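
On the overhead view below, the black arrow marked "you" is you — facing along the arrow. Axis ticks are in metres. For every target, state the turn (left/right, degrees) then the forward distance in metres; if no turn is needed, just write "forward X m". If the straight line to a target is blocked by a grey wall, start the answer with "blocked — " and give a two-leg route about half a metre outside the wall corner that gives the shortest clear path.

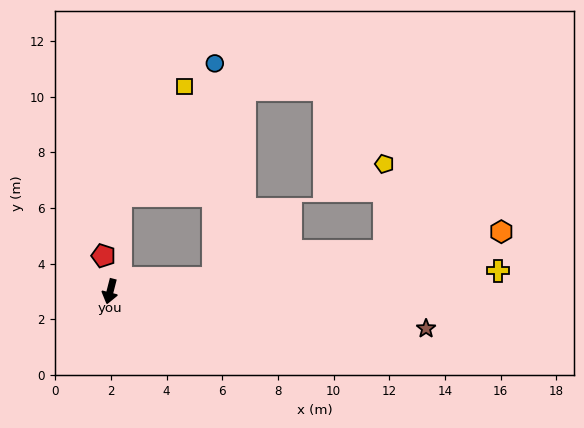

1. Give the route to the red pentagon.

turn right 155°, forward 1.3 m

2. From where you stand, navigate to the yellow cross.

turn left 107°, forward 14.0 m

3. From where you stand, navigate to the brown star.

turn left 98°, forward 11.4 m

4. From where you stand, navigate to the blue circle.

blocked — turn left 112°, forward 3.8 m, then turn left 82°, forward 7.7 m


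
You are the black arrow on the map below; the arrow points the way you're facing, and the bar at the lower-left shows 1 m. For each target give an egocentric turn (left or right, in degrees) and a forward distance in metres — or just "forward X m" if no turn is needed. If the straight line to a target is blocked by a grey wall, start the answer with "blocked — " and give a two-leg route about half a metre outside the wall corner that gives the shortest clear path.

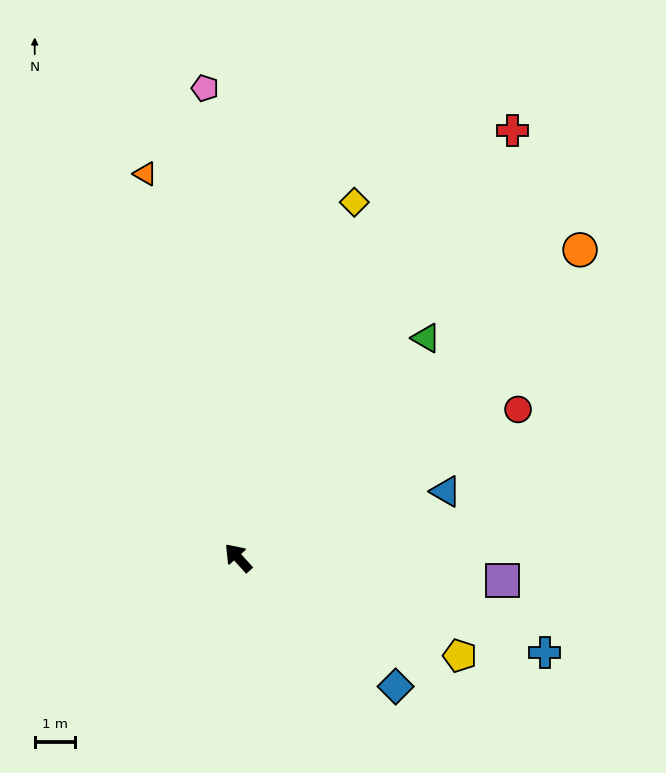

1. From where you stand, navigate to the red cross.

turn right 75°, forward 12.7 m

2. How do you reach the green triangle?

turn right 83°, forward 7.3 m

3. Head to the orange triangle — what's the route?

turn right 29°, forward 9.9 m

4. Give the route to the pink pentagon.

turn right 38°, forward 11.8 m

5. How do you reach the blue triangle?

turn right 114°, forward 5.5 m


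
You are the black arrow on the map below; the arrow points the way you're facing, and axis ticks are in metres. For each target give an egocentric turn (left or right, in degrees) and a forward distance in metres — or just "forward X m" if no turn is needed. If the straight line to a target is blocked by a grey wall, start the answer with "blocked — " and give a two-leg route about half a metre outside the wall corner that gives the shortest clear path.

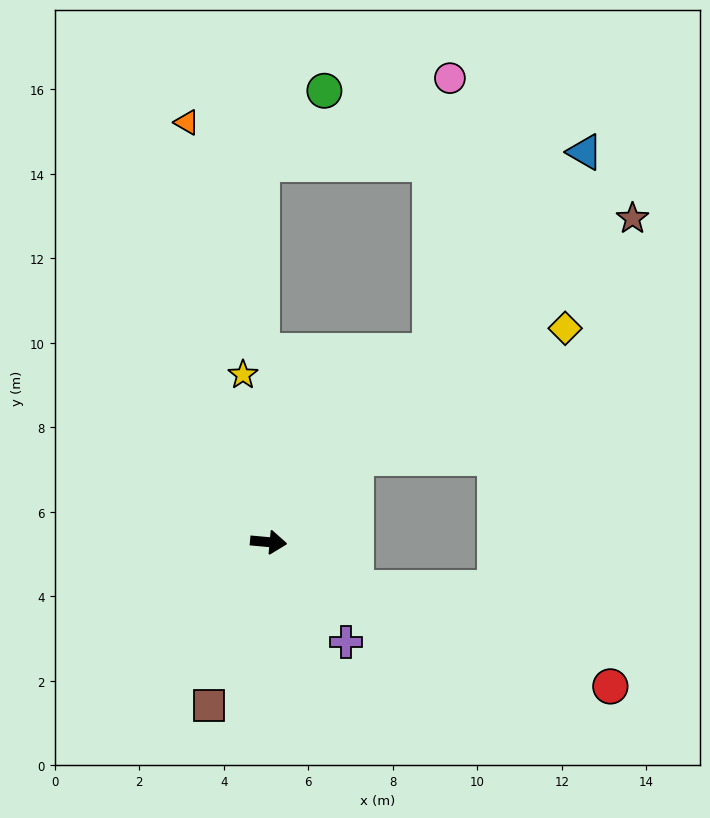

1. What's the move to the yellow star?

turn left 104°, forward 4.0 m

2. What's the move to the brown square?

turn right 105°, forward 4.1 m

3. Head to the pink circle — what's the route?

blocked — turn left 55°, forward 5.9 m, then turn left 36°, forward 6.5 m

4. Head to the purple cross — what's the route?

turn right 47°, forward 3.0 m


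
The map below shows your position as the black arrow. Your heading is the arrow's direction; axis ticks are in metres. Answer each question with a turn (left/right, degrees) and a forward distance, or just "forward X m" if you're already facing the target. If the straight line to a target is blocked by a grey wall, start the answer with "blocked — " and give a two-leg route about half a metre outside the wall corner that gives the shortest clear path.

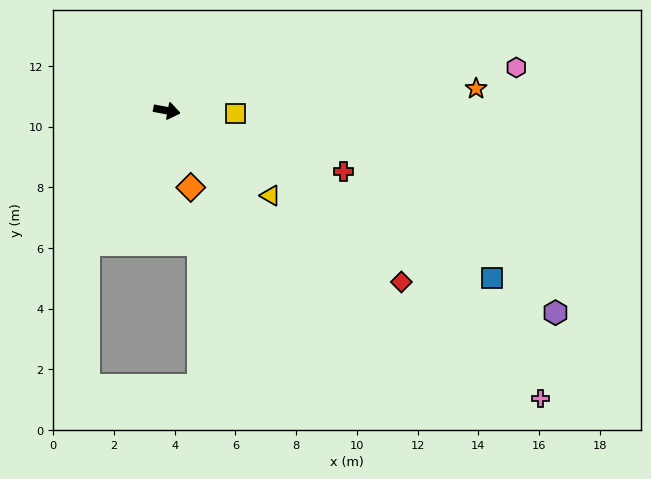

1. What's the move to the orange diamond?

turn right 62°, forward 2.7 m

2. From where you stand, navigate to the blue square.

turn right 17°, forward 12.0 m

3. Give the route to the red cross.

turn right 8°, forward 6.2 m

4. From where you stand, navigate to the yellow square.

turn left 8°, forward 2.3 m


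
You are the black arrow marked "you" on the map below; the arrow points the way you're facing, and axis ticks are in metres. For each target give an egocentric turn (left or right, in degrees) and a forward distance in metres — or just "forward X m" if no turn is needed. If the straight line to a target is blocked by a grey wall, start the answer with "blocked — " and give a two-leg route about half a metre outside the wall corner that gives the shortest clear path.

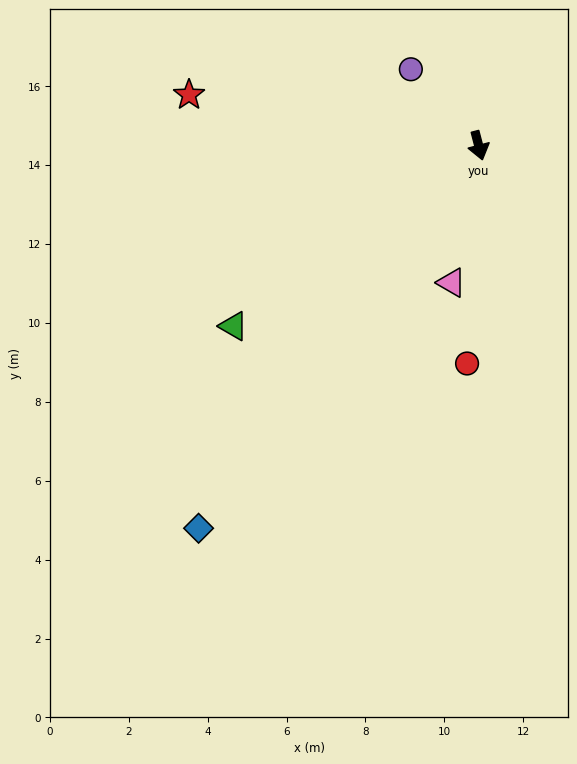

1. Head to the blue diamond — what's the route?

turn right 51°, forward 12.0 m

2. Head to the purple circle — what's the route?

turn right 153°, forward 2.6 m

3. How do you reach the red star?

turn right 115°, forward 7.5 m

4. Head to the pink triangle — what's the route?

turn right 26°, forward 3.5 m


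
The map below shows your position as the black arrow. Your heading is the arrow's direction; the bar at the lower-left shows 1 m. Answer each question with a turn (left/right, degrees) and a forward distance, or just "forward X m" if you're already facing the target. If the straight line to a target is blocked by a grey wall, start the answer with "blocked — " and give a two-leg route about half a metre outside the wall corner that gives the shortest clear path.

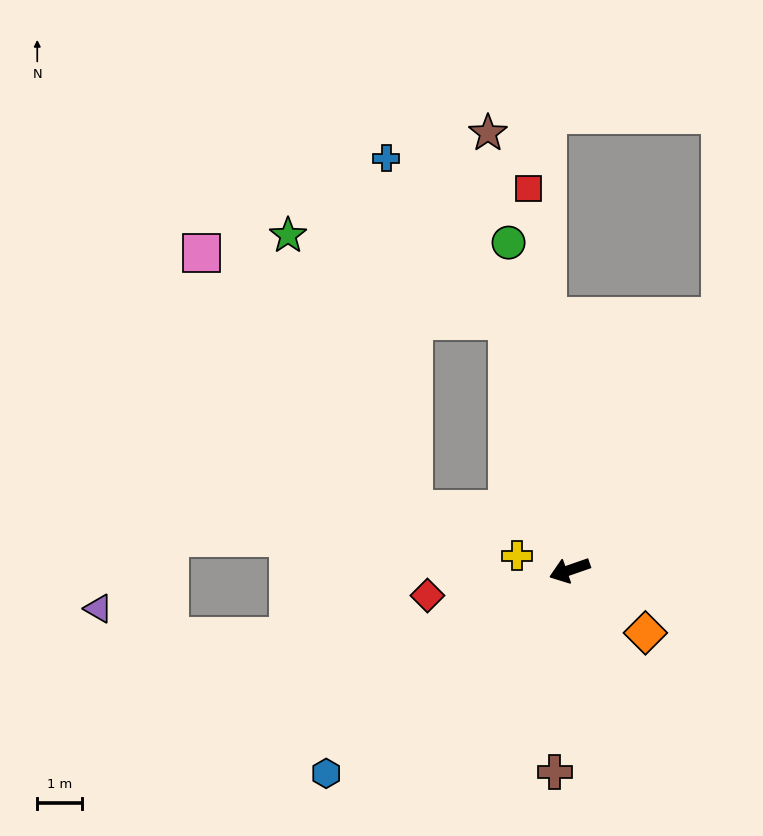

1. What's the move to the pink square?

blocked — turn right 95°, forward 5.7 m, then turn left 63°, forward 7.0 m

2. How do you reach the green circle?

turn right 99°, forward 7.4 m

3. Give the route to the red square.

turn right 103°, forward 8.6 m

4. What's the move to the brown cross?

turn left 67°, forward 4.5 m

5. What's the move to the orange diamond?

turn left 121°, forward 2.2 m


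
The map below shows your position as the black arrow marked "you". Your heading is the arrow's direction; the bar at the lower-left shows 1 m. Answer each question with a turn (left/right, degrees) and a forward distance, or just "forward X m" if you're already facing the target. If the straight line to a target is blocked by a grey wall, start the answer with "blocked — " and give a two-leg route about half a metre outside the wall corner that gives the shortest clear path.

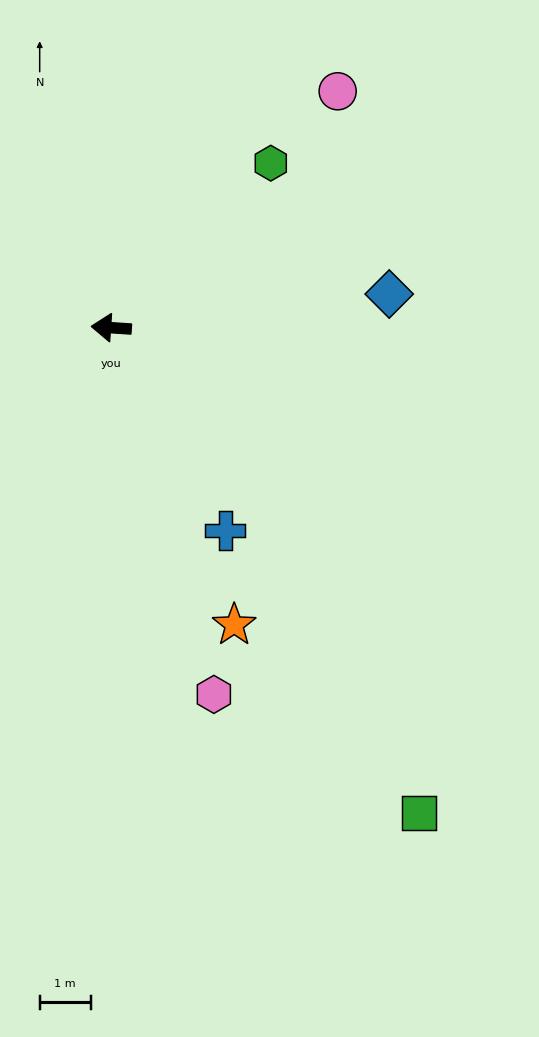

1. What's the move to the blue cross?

turn left 123°, forward 4.5 m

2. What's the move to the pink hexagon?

turn left 109°, forward 7.4 m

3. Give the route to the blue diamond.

turn right 169°, forward 5.5 m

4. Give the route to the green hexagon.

turn right 130°, forward 4.5 m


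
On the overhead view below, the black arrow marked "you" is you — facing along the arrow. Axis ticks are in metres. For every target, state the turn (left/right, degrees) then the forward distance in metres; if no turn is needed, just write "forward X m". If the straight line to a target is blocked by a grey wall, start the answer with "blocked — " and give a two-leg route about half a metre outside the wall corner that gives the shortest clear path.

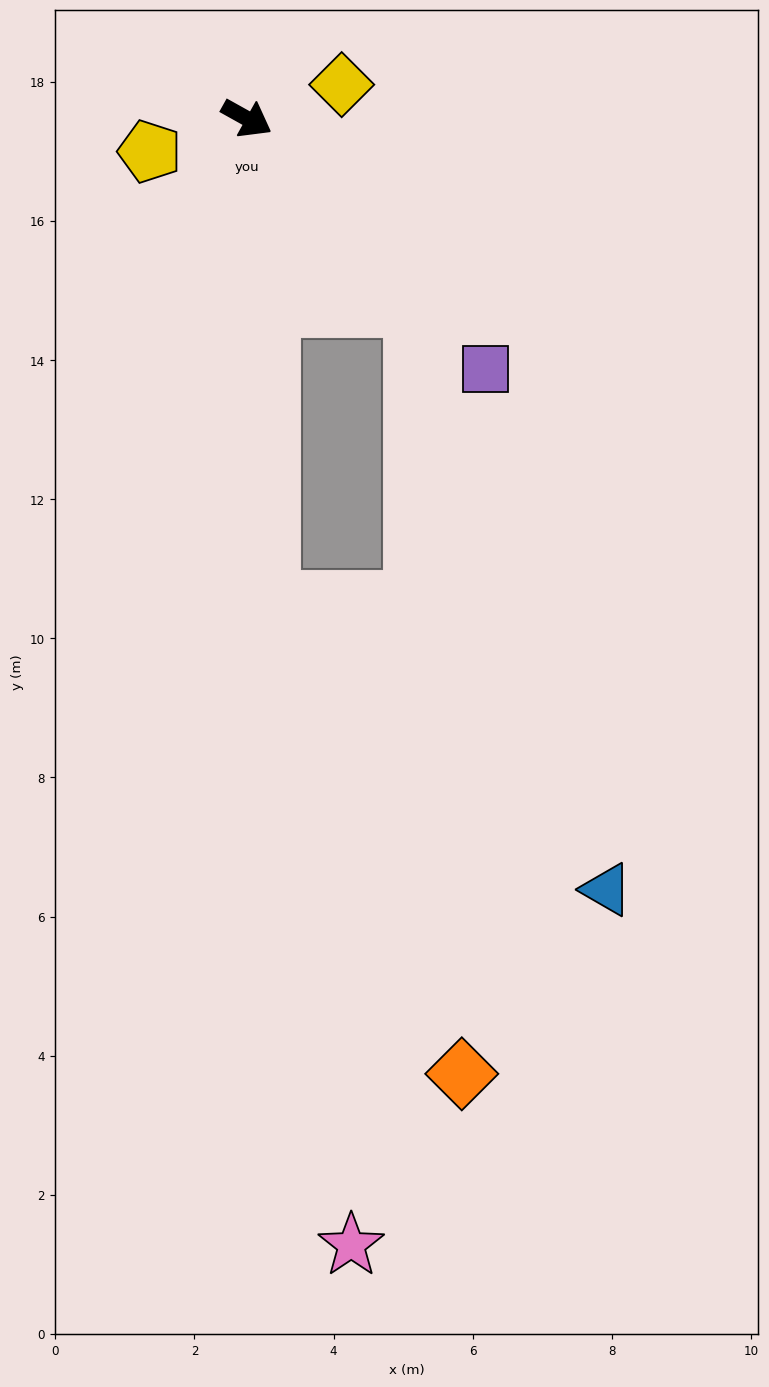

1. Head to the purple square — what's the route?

turn right 17°, forward 5.0 m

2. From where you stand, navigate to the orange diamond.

blocked — turn right 58°, forward 6.9 m, then turn left 19°, forward 7.3 m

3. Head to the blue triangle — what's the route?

blocked — turn right 20°, forward 3.6 m, then turn right 22°, forward 8.8 m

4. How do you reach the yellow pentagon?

turn right 132°, forward 1.5 m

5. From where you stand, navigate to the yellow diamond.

turn left 49°, forward 1.4 m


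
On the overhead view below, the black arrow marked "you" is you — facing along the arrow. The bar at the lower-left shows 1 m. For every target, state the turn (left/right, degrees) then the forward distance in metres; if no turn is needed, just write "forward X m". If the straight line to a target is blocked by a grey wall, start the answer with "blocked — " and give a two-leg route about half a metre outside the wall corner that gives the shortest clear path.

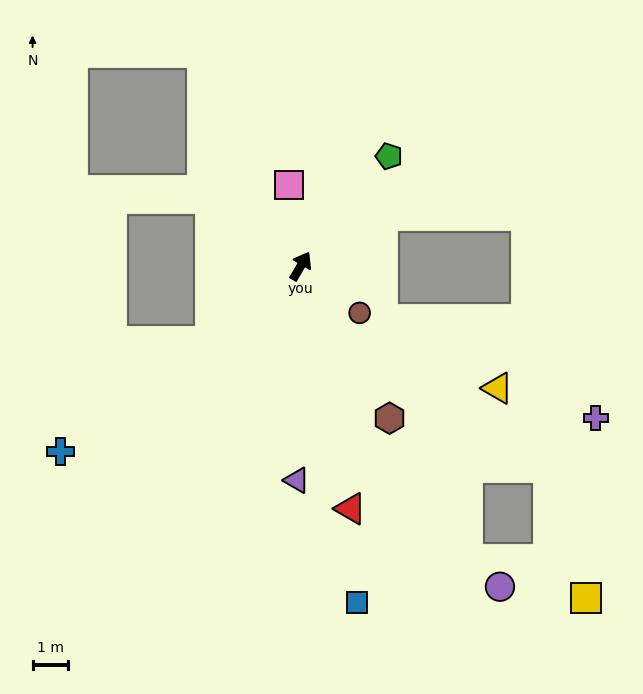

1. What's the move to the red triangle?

turn right 138°, forward 7.0 m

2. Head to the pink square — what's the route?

turn left 39°, forward 2.3 m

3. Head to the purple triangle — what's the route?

turn right 151°, forward 6.0 m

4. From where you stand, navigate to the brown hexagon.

turn right 119°, forward 4.9 m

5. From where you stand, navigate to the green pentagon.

turn right 9°, forward 4.0 m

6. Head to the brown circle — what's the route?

turn right 98°, forward 2.1 m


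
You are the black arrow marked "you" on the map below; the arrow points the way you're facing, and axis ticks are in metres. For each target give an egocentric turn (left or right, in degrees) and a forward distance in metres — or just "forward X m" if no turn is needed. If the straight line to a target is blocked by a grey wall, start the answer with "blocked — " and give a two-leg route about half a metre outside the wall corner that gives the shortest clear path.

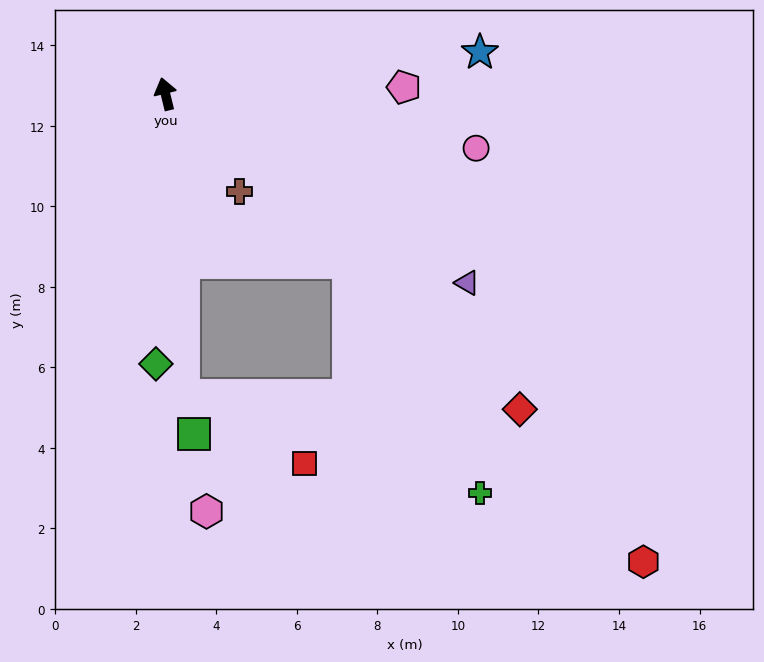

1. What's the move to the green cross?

blocked — turn right 146°, forward 6.2 m, then turn right 18°, forward 6.6 m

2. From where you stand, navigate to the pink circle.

turn right 114°, forward 7.8 m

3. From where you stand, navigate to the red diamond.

turn right 145°, forward 11.8 m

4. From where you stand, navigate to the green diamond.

turn left 164°, forward 6.7 m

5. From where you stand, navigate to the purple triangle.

turn right 136°, forward 8.8 m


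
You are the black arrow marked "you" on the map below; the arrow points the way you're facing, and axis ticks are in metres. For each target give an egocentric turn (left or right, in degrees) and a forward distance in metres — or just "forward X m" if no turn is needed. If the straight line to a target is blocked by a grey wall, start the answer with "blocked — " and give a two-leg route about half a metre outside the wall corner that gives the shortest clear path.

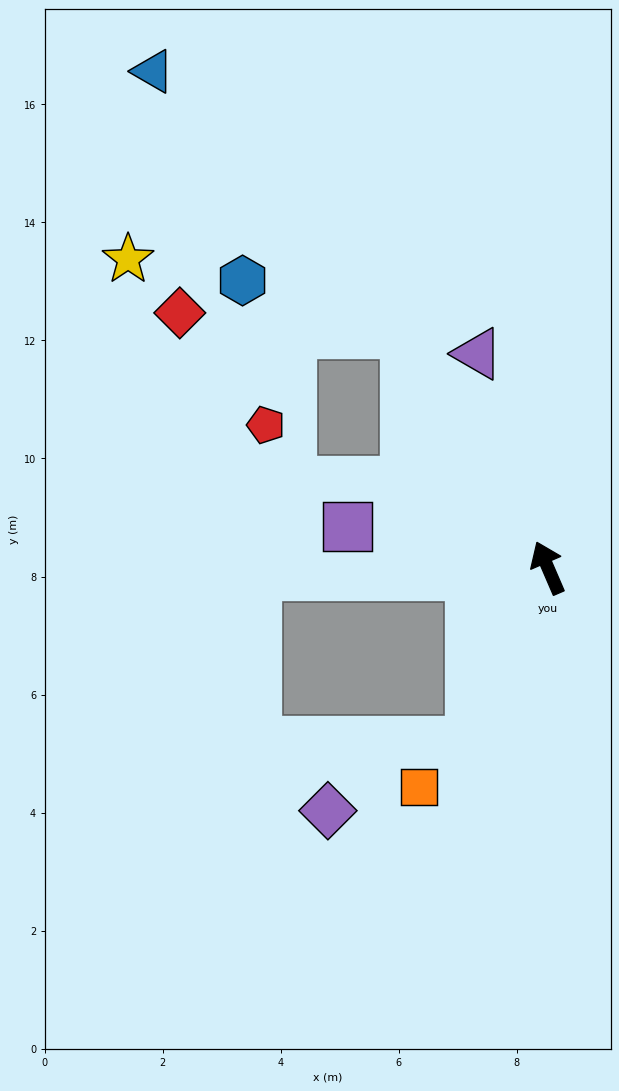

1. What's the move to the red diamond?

blocked — turn left 8°, forward 4.6 m, then turn left 53°, forward 3.8 m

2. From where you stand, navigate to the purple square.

turn left 55°, forward 3.5 m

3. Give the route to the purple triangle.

turn right 5°, forward 3.8 m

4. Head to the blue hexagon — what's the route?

blocked — turn left 8°, forward 4.6 m, then turn left 41°, forward 2.9 m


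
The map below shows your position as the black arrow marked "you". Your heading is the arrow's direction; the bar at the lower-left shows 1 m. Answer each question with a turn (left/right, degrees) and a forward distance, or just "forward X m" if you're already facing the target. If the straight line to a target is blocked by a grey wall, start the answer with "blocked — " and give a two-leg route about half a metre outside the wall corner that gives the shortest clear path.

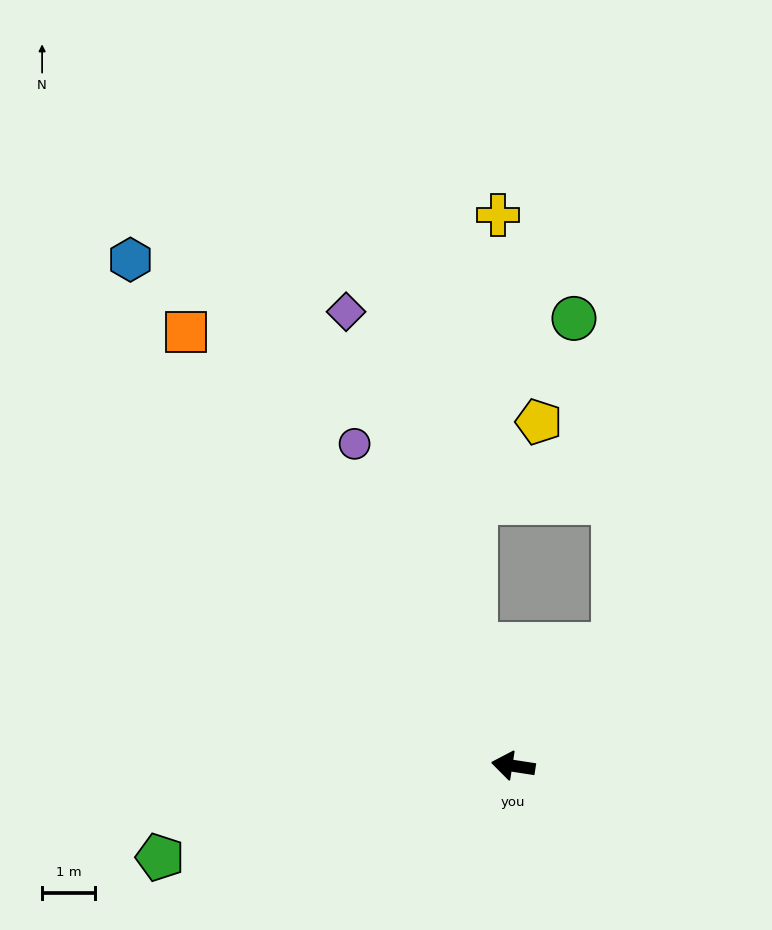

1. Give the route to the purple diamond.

turn right 61°, forward 9.2 m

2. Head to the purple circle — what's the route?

turn right 55°, forward 6.8 m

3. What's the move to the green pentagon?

turn left 23°, forward 7.0 m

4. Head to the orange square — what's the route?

turn right 44°, forward 10.4 m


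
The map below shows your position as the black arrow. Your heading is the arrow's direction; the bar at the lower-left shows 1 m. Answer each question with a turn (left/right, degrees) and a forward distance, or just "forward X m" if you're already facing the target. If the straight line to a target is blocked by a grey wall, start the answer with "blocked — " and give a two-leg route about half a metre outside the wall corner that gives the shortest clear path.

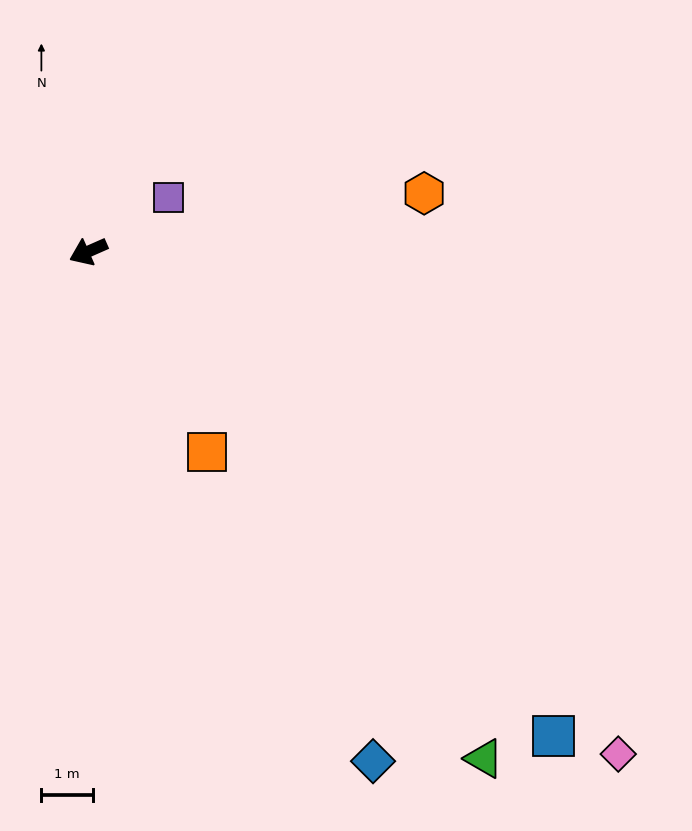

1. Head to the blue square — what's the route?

turn left 110°, forward 13.1 m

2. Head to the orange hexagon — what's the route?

turn left 166°, forward 6.7 m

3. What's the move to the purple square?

turn right 170°, forward 1.9 m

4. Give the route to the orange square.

turn left 97°, forward 4.5 m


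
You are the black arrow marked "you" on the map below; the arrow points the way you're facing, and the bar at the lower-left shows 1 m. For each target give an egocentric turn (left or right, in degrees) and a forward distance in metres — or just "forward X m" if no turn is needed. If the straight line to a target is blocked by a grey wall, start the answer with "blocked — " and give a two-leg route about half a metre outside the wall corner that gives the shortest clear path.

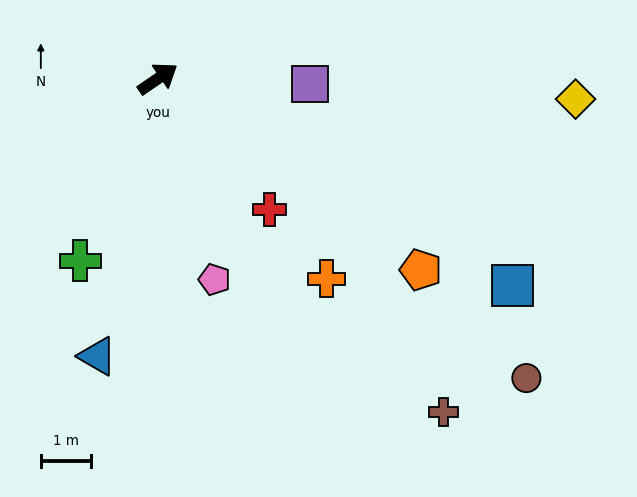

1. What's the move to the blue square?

turn right 65°, forward 8.2 m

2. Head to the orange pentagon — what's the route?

turn right 71°, forward 6.5 m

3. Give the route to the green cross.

turn right 148°, forward 4.0 m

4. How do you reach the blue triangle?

turn right 137°, forward 5.7 m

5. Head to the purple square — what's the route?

turn right 37°, forward 3.0 m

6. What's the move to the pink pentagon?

turn right 109°, forward 4.2 m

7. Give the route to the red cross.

turn right 84°, forward 3.4 m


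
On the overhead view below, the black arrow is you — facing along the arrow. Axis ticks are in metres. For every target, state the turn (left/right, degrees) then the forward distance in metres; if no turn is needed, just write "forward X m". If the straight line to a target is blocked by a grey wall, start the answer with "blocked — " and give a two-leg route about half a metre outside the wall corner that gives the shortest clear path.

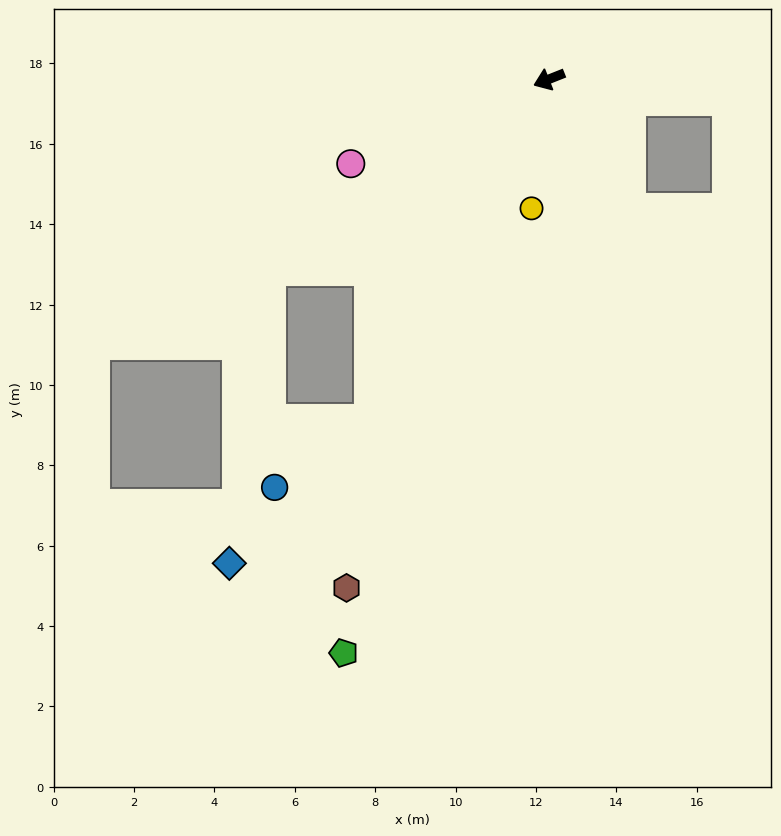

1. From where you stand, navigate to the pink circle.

forward 5.4 m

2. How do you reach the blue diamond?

blocked — turn left 41°, forward 9.6 m, then turn right 18°, forward 5.0 m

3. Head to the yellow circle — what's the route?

turn left 61°, forward 3.2 m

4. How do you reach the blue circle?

blocked — turn left 41°, forward 9.6 m, then turn right 28°, forward 2.9 m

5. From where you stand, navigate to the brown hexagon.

turn left 47°, forward 13.6 m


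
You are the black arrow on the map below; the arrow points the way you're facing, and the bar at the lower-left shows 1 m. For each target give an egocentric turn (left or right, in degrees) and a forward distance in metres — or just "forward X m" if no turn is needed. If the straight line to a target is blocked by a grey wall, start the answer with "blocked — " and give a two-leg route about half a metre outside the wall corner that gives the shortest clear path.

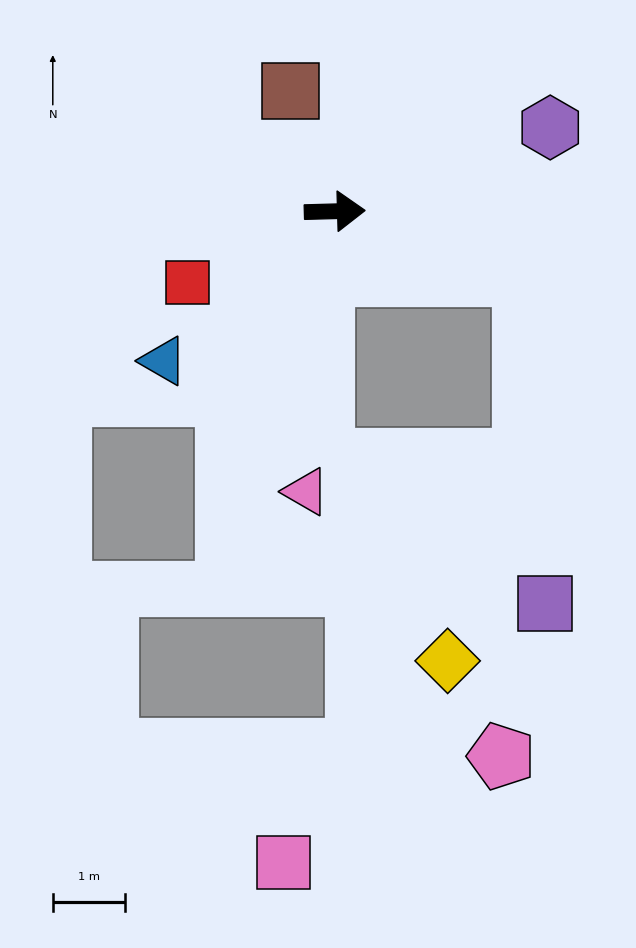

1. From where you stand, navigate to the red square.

turn right 156°, forward 2.2 m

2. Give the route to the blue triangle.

turn right 140°, forward 3.1 m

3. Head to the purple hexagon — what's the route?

turn left 20°, forward 3.2 m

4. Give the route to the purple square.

blocked — turn right 20°, forward 2.7 m, then turn right 68°, forward 4.5 m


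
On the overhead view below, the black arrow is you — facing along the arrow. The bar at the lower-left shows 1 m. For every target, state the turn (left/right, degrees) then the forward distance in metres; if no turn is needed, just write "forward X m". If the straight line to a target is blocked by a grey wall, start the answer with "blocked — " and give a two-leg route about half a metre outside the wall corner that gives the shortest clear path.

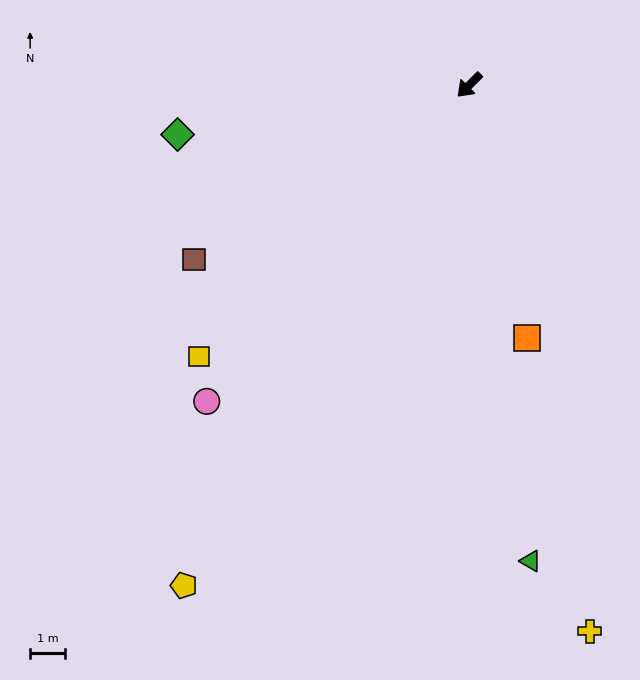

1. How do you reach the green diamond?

turn right 35°, forward 8.4 m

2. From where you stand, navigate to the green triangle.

turn left 52°, forward 13.6 m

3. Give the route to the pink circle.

turn left 5°, forward 11.7 m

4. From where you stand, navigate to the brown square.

turn right 13°, forward 9.3 m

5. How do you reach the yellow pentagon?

turn left 15°, forward 16.4 m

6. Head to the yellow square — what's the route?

forward 10.9 m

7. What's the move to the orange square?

turn left 58°, forward 7.4 m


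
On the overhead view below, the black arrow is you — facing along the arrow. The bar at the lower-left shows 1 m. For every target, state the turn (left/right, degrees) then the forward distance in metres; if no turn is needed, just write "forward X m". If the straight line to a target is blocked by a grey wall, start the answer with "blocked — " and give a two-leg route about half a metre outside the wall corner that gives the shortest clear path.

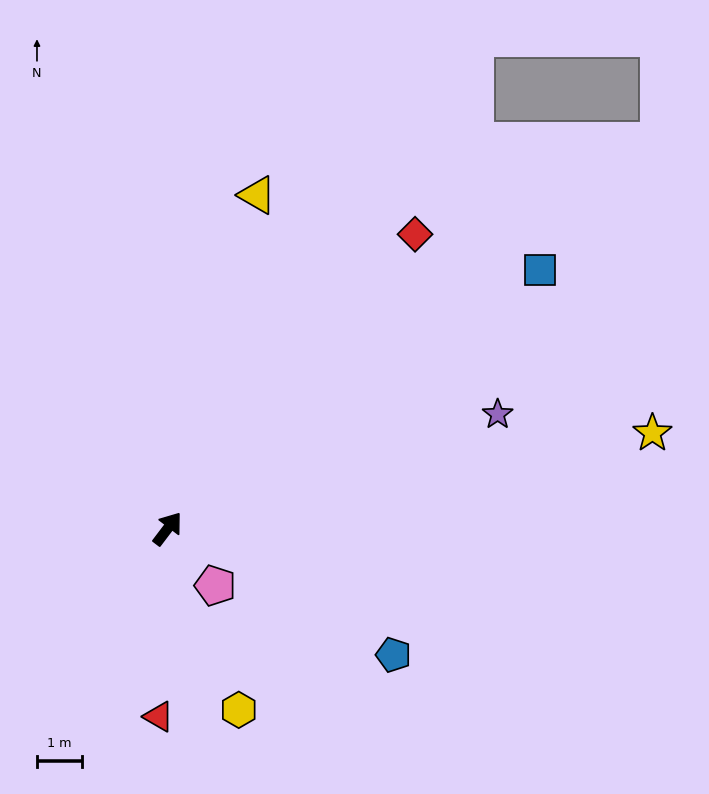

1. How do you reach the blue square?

turn right 18°, forward 10.2 m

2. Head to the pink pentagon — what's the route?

turn right 103°, forward 1.7 m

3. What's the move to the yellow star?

turn right 42°, forward 11.1 m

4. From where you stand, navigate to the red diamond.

turn right 3°, forward 8.6 m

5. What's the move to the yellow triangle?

turn left 22°, forward 7.7 m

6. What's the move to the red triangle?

turn right 146°, forward 4.2 m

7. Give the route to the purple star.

turn right 34°, forward 7.8 m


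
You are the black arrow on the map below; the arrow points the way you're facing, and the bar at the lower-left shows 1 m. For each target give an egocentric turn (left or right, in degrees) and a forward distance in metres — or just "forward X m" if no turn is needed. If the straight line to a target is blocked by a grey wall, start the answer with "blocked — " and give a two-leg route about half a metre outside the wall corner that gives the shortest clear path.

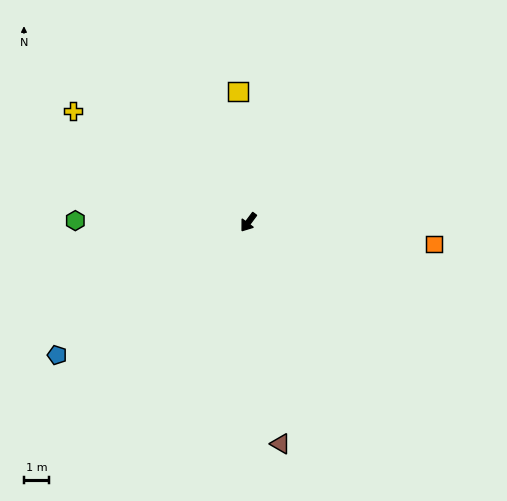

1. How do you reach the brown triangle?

turn left 45°, forward 9.0 m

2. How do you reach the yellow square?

turn right 139°, forward 5.2 m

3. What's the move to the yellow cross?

turn right 86°, forward 8.3 m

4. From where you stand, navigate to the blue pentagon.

turn right 18°, forward 9.3 m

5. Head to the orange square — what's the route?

turn left 120°, forward 7.5 m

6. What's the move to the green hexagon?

turn right 54°, forward 6.9 m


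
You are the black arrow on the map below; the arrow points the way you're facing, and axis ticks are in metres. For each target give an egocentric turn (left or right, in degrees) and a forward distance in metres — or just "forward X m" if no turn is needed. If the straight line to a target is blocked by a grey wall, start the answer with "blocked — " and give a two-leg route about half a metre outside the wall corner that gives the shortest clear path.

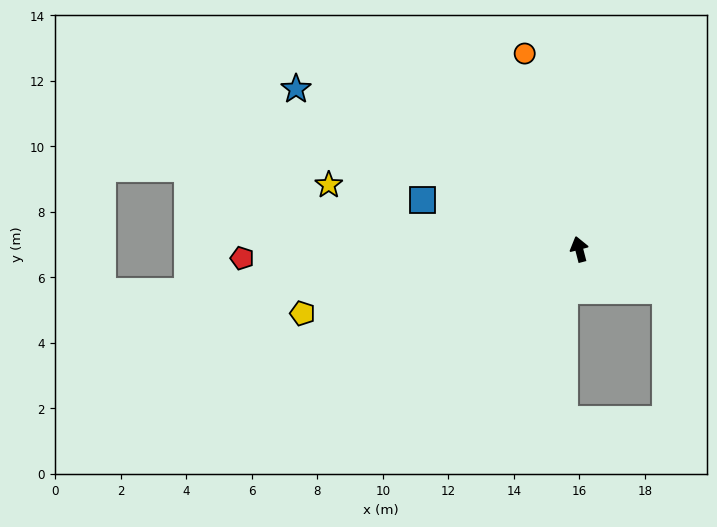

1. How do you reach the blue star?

turn left 46°, forward 9.9 m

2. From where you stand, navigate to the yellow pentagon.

turn left 89°, forward 8.7 m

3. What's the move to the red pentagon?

turn left 77°, forward 10.3 m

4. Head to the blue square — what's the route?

turn left 58°, forward 5.0 m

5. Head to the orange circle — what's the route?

forward 6.2 m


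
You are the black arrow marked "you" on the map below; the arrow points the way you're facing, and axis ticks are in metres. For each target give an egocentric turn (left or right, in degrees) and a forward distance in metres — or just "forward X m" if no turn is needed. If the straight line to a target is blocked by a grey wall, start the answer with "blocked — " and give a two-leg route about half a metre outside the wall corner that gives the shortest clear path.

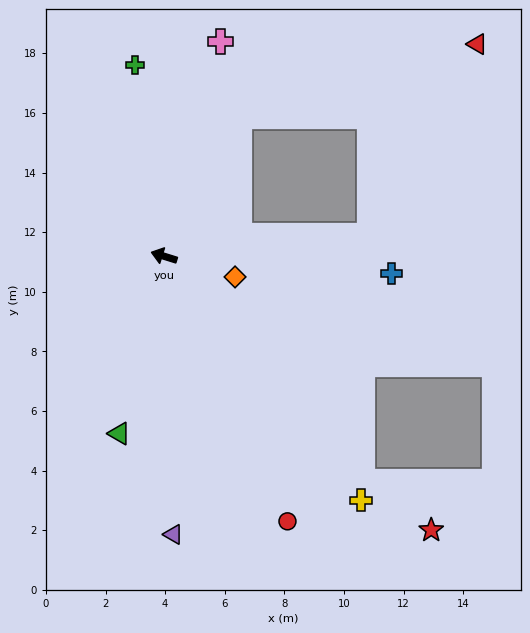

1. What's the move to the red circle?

turn left 132°, forward 9.8 m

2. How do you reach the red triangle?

blocked — turn right 101°, forward 5.3 m, then turn right 45°, forward 8.3 m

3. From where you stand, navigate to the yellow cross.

turn left 146°, forward 10.5 m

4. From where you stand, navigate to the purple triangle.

turn left 109°, forward 9.3 m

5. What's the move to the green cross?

turn right 64°, forward 6.5 m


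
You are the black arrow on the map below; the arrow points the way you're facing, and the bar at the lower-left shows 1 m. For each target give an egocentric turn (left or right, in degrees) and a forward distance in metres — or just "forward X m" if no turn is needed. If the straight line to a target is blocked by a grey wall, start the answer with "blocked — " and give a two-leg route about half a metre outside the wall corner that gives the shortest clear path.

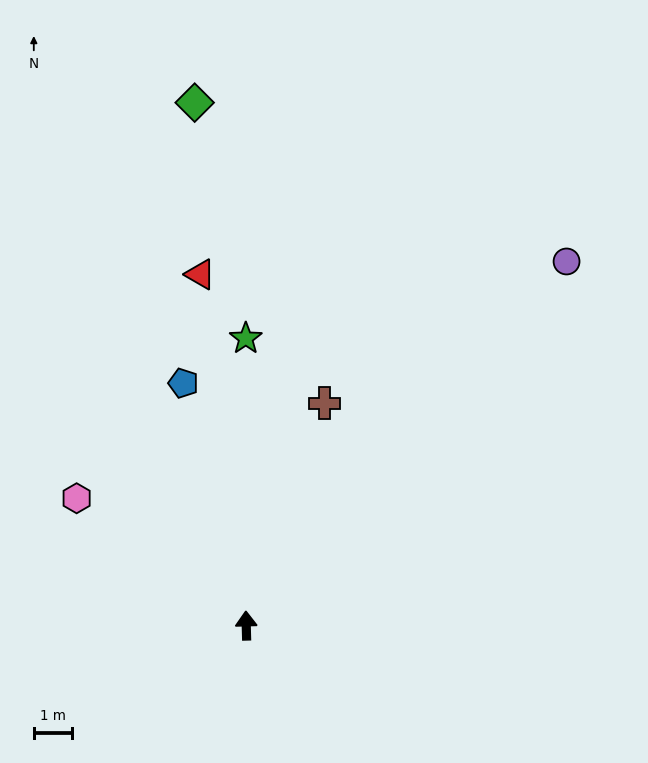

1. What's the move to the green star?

forward 7.5 m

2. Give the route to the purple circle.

turn right 43°, forward 12.7 m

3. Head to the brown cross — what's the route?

turn right 21°, forward 6.2 m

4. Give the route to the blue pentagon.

turn left 13°, forward 6.5 m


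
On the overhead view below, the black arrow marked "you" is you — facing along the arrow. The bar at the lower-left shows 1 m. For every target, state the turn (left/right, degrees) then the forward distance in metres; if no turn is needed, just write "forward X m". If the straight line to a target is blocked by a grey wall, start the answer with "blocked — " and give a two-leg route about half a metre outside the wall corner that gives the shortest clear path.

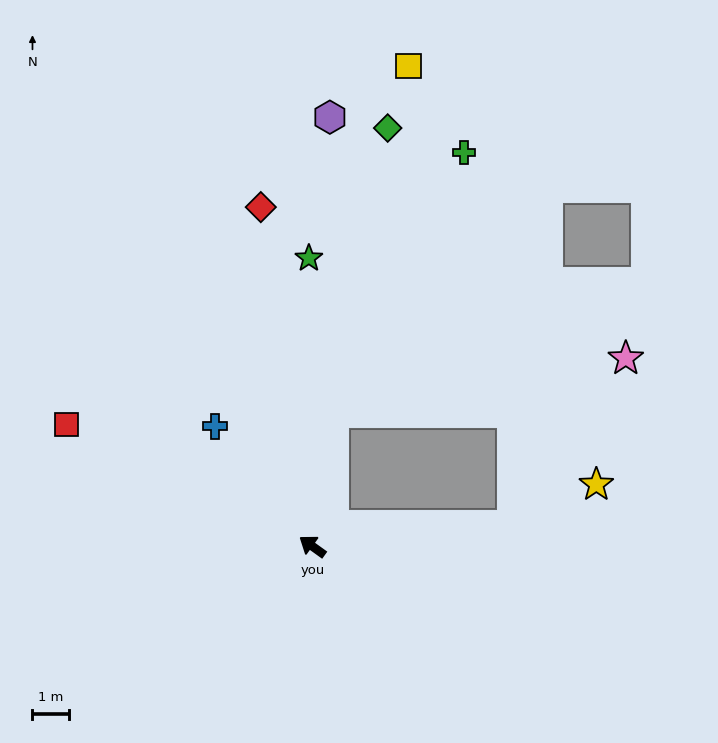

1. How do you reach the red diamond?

turn right 46°, forward 9.3 m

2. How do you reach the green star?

turn right 54°, forward 7.9 m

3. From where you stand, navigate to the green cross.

blocked — turn right 63°, forward 3.7 m, then turn right 18°, forward 7.9 m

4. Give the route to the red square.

turn left 10°, forward 7.5 m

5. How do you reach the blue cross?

turn right 15°, forward 4.2 m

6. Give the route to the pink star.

blocked — turn right 138°, forward 5.5 m, then turn left 50°, forward 5.5 m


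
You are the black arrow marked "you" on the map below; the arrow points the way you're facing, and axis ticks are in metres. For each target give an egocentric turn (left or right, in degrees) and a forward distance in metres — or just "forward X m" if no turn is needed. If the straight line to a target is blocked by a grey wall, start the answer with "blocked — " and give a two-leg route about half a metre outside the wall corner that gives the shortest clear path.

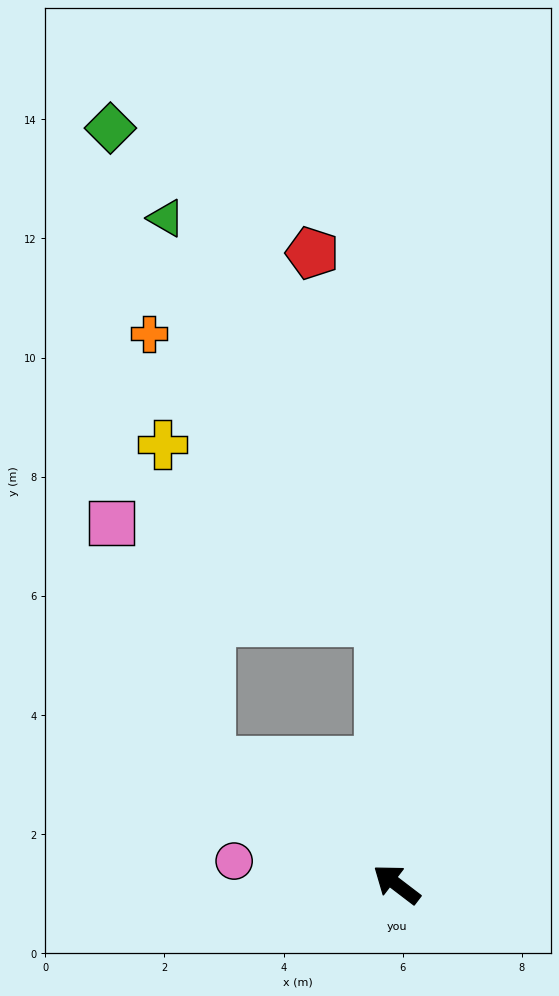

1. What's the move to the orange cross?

blocked — turn right 49°, forward 4.4 m, then turn left 35°, forward 6.2 m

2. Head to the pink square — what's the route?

blocked — turn left 4°, forward 3.7 m, then turn right 34°, forward 4.3 m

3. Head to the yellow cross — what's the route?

blocked — turn left 4°, forward 3.7 m, then turn right 48°, forward 5.4 m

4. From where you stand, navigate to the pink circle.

turn left 29°, forward 2.8 m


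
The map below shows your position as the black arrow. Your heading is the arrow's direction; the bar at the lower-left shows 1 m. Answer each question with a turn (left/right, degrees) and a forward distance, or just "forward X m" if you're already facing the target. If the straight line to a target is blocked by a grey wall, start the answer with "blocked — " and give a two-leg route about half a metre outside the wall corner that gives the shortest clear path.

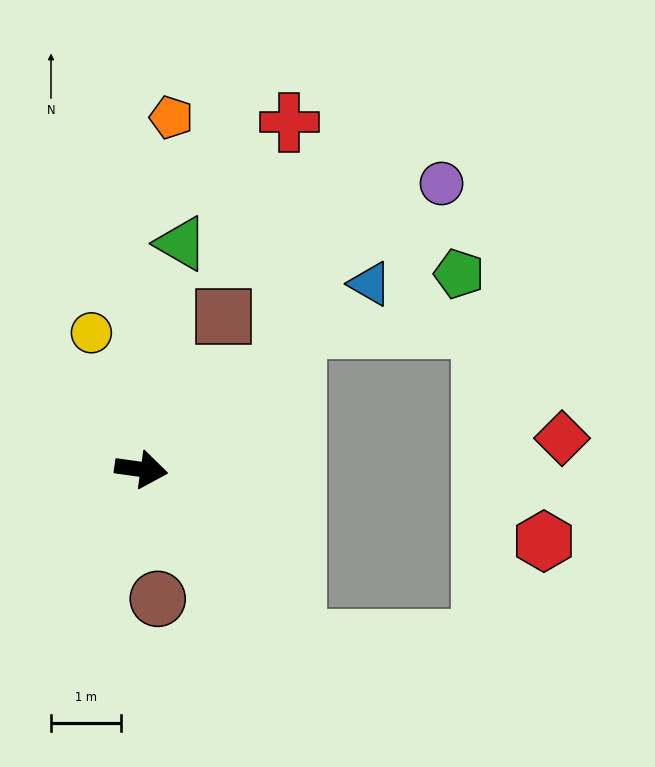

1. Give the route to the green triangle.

turn left 88°, forward 3.3 m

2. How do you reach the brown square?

turn left 70°, forward 2.5 m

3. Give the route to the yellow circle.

turn left 118°, forward 2.1 m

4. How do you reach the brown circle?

turn right 75°, forward 1.9 m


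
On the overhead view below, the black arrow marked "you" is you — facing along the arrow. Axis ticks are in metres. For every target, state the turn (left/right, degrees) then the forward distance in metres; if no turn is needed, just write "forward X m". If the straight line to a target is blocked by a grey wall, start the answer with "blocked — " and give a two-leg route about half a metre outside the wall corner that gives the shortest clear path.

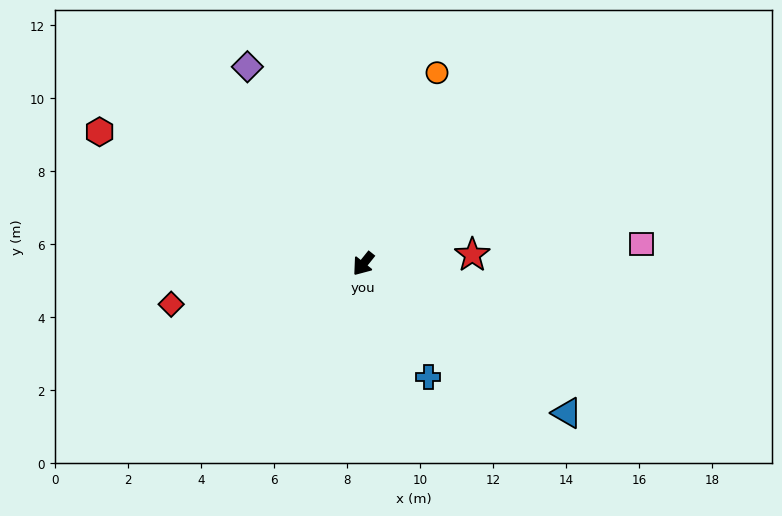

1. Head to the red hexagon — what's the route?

turn right 78°, forward 8.1 m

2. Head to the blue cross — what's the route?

turn left 69°, forward 3.6 m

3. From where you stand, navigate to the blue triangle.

turn left 93°, forward 6.9 m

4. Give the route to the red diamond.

turn right 39°, forward 5.4 m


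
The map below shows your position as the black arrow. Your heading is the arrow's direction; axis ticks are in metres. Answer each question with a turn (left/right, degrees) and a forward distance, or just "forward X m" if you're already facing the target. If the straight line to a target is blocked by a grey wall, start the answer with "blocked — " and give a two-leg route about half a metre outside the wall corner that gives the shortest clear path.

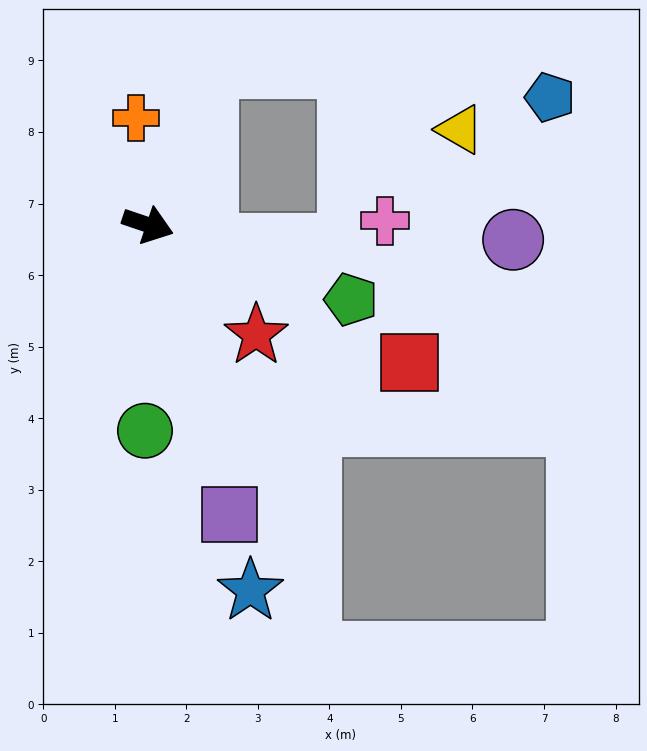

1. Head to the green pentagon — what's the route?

forward 3.0 m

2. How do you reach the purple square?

turn right 56°, forward 4.2 m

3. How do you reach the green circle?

turn right 72°, forward 2.9 m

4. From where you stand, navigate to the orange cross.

turn left 115°, forward 1.5 m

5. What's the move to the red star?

turn right 27°, forward 2.2 m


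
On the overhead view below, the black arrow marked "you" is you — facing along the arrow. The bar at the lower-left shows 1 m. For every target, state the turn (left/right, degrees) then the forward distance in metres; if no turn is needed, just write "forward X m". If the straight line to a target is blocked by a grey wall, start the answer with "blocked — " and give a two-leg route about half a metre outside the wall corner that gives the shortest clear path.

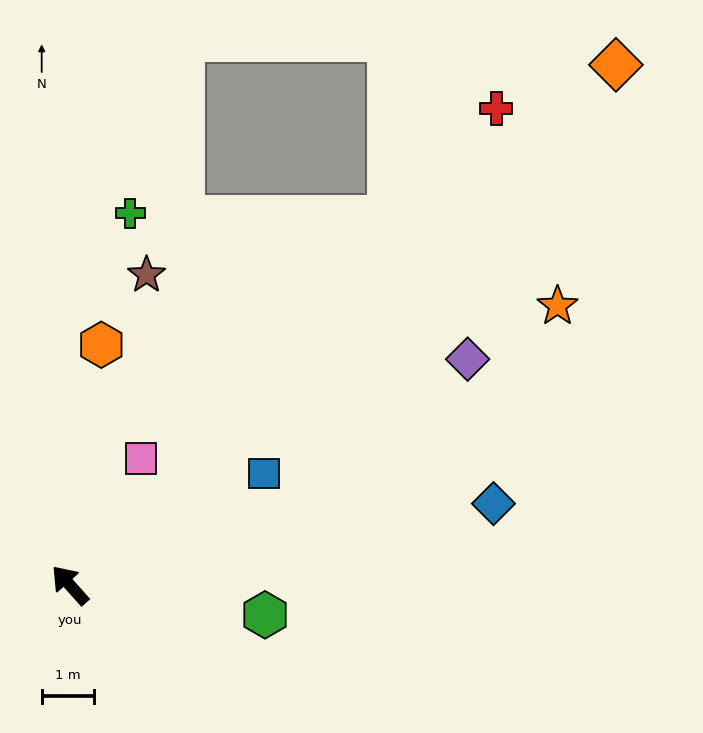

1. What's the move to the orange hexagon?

turn right 49°, forward 4.7 m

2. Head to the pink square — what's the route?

turn right 71°, forward 2.8 m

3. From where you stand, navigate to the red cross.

turn right 84°, forward 12.3 m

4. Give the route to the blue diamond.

turn right 121°, forward 8.3 m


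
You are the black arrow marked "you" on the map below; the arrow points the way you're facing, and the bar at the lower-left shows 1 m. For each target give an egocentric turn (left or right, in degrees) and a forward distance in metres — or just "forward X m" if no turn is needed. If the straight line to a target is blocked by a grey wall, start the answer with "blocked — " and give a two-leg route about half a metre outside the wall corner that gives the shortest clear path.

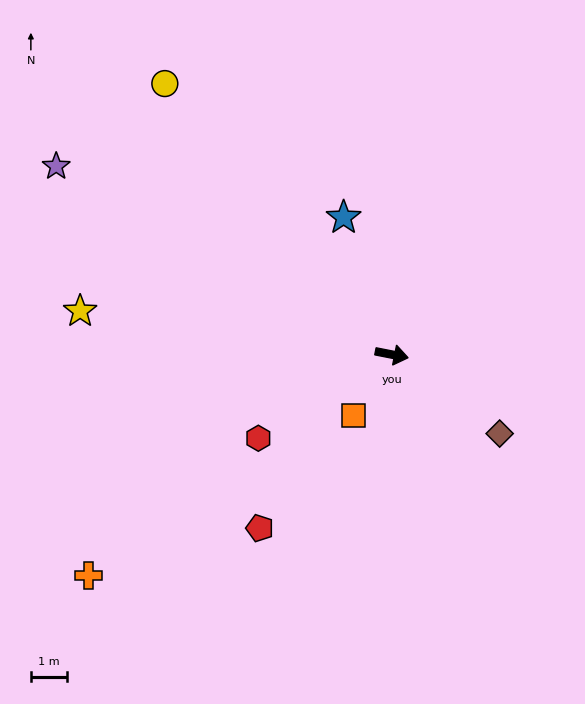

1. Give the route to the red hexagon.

turn right 137°, forward 4.3 m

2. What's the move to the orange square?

turn right 111°, forward 2.0 m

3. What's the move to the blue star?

turn left 121°, forward 4.0 m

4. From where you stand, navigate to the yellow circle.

turn left 141°, forward 9.7 m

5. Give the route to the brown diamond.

turn right 25°, forward 3.7 m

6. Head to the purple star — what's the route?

turn left 162°, forward 10.6 m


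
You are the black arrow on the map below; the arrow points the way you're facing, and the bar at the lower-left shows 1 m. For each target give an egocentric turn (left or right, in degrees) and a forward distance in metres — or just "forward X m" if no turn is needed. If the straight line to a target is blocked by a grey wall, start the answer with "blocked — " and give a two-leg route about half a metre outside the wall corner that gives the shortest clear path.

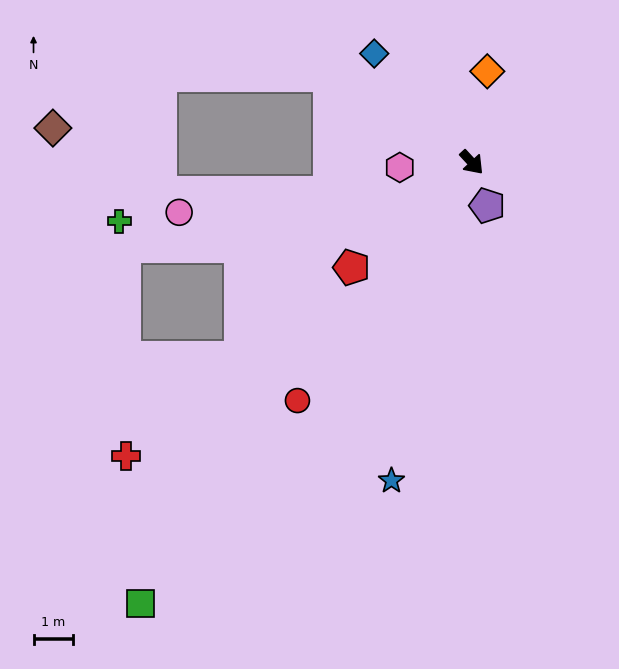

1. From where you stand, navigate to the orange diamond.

turn left 128°, forward 2.4 m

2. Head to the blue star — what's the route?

turn right 57°, forward 8.4 m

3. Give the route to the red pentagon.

turn right 91°, forward 4.1 m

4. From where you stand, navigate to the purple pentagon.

turn right 23°, forward 1.2 m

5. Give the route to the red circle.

turn right 79°, forward 7.6 m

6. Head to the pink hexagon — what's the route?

turn right 129°, forward 1.8 m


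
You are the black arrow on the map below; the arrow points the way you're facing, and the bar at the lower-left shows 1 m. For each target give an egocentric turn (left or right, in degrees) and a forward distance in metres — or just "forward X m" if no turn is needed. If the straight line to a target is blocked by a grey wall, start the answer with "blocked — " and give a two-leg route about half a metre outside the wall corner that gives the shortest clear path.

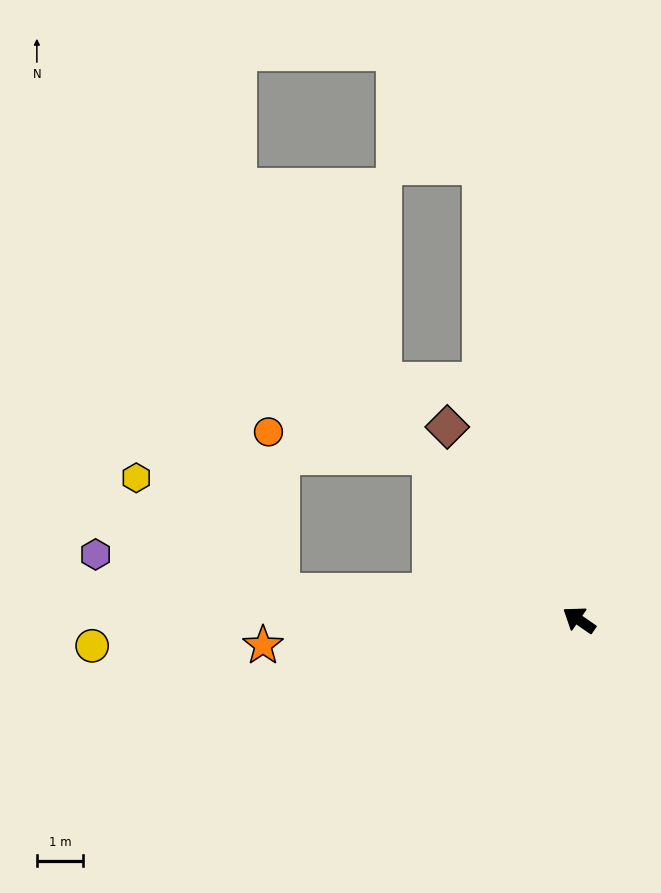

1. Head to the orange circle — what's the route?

blocked — turn right 14°, forward 4.8 m, then turn left 40°, forward 3.6 m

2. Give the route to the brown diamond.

turn right 21°, forward 5.1 m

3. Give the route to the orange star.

turn left 39°, forward 6.9 m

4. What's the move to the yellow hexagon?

blocked — turn left 29°, forward 6.5 m, then turn right 33°, forward 4.0 m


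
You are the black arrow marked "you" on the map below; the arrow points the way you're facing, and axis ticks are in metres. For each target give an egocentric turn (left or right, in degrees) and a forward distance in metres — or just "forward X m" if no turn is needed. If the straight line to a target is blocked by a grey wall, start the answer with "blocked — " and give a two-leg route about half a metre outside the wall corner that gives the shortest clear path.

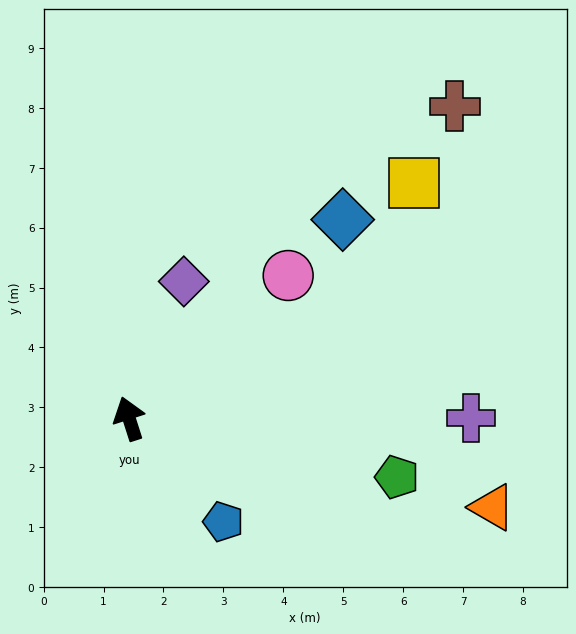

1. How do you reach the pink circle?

turn right 66°, forward 3.6 m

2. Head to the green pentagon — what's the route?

turn right 120°, forward 4.6 m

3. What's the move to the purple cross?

turn right 108°, forward 5.7 m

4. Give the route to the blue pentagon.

turn right 155°, forward 2.3 m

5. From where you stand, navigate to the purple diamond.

turn right 40°, forward 2.5 m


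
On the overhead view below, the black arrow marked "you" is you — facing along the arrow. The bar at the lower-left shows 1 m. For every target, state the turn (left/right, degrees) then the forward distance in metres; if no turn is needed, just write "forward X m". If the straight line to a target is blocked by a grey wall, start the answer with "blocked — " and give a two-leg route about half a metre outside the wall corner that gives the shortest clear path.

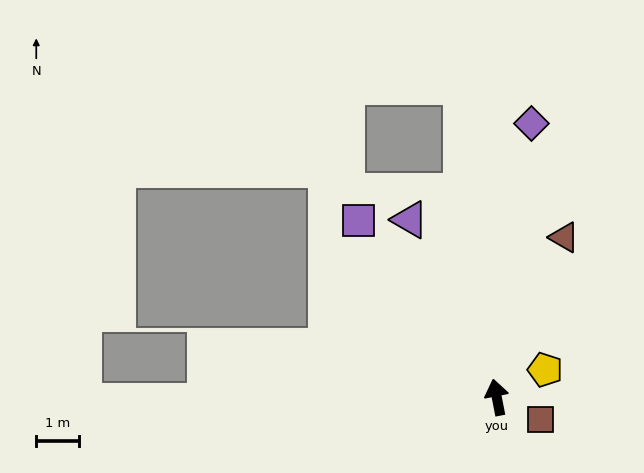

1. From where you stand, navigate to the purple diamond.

turn right 18°, forward 6.4 m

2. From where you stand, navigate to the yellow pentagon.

turn right 71°, forward 1.3 m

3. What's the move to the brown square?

turn right 128°, forward 1.1 m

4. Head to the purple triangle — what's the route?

turn left 15°, forward 4.6 m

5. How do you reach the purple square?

turn left 27°, forward 5.2 m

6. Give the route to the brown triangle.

turn right 34°, forward 4.0 m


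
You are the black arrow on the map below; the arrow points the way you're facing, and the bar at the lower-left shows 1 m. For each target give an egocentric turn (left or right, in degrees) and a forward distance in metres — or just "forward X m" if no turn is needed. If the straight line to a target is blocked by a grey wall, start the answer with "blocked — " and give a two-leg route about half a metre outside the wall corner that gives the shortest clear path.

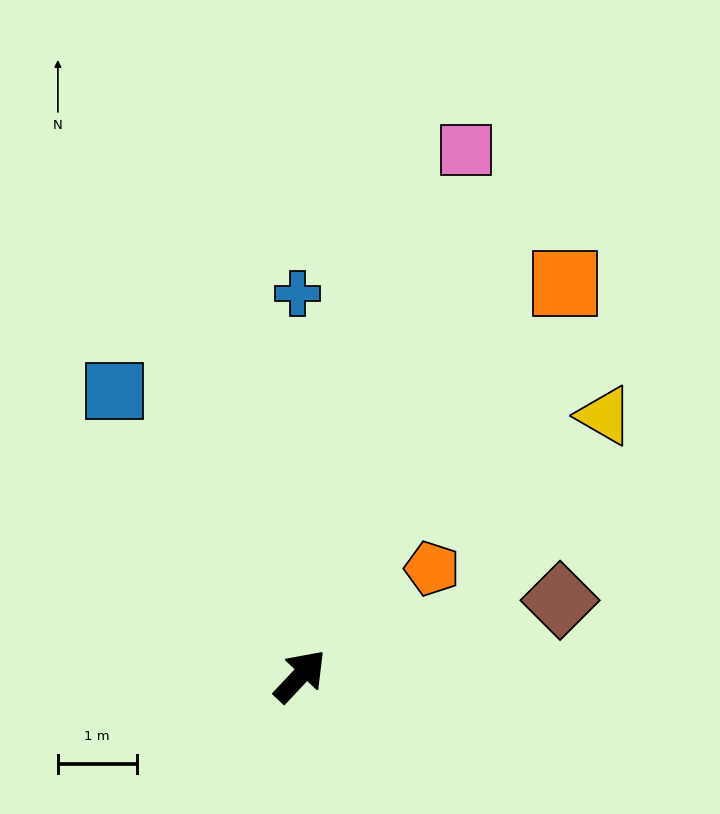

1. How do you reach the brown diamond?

turn right 31°, forward 3.4 m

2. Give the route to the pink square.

turn left 26°, forward 7.0 m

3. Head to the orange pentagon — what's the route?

turn right 8°, forward 2.2 m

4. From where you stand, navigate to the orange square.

turn left 9°, forward 6.0 m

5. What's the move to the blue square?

turn left 76°, forward 4.3 m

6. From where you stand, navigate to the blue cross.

turn left 44°, forward 4.9 m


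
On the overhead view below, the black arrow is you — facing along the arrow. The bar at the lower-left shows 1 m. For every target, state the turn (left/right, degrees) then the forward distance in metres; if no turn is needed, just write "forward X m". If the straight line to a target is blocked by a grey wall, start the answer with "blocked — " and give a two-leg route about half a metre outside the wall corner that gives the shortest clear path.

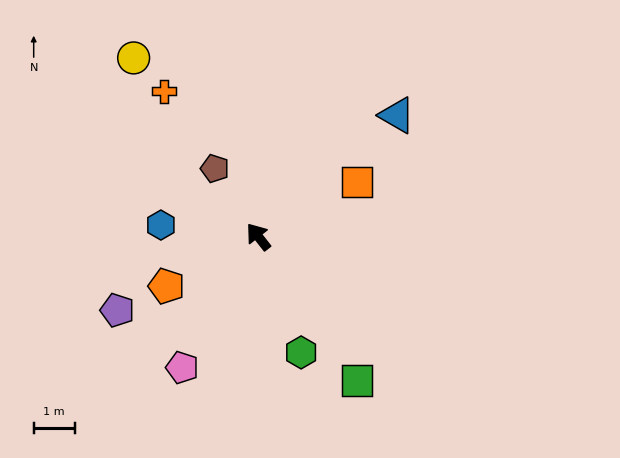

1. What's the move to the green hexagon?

turn left 162°, forward 3.0 m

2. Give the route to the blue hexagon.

turn left 45°, forward 2.4 m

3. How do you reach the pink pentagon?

turn left 112°, forward 3.7 m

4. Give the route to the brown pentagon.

turn right 6°, forward 2.0 m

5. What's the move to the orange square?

turn right 99°, forward 2.7 m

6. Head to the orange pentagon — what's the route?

turn left 80°, forward 2.5 m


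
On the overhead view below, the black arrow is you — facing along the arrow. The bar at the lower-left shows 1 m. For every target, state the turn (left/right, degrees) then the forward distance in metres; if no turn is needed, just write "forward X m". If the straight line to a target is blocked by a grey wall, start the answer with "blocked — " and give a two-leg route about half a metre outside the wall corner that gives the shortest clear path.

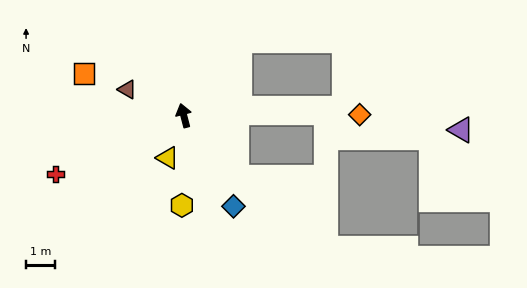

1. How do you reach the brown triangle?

turn left 51°, forward 2.2 m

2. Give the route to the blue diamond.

turn right 166°, forward 3.6 m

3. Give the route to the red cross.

turn left 100°, forward 4.9 m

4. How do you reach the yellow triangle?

turn left 145°, forward 1.6 m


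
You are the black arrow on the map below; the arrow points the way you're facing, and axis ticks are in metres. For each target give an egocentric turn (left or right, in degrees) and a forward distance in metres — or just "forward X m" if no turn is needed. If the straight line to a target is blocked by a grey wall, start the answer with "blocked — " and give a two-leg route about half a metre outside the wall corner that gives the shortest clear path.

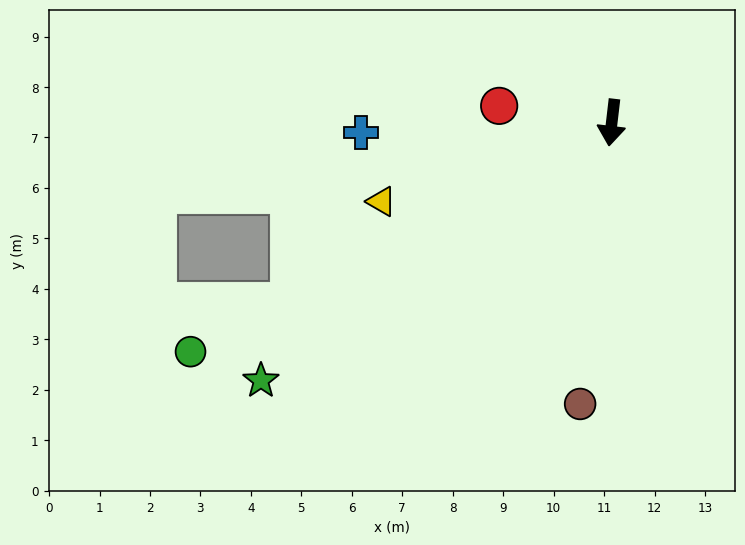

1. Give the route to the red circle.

turn right 92°, forward 2.3 m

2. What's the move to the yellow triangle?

turn right 64°, forward 4.8 m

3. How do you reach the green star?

turn right 47°, forward 8.6 m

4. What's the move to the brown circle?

forward 5.6 m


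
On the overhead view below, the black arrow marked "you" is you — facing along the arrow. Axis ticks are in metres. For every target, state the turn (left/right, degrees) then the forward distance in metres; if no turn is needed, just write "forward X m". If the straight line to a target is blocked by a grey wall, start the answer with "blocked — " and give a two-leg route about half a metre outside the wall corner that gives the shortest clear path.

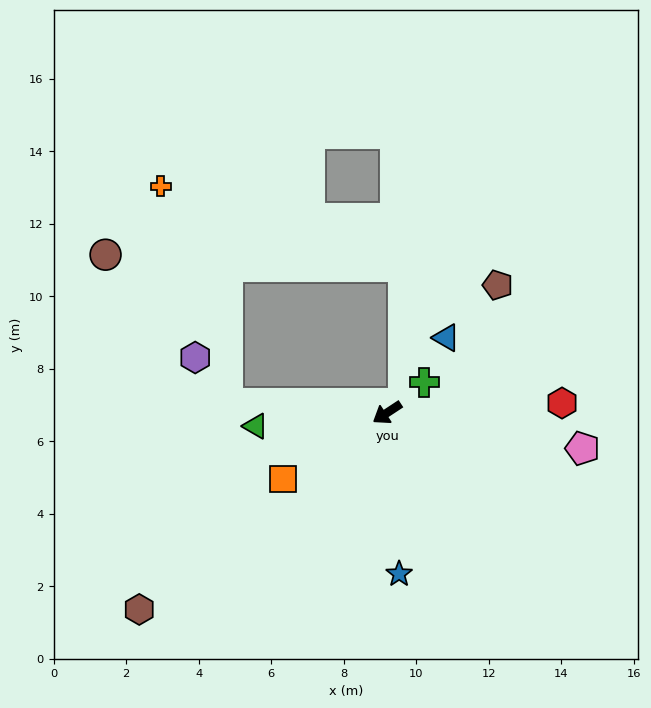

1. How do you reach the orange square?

forward 3.4 m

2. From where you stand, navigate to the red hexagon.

turn left 150°, forward 4.8 m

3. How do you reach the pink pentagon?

turn left 136°, forward 5.5 m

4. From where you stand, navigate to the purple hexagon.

blocked — turn right 37°, forward 4.4 m, then turn right 51°, forward 1.6 m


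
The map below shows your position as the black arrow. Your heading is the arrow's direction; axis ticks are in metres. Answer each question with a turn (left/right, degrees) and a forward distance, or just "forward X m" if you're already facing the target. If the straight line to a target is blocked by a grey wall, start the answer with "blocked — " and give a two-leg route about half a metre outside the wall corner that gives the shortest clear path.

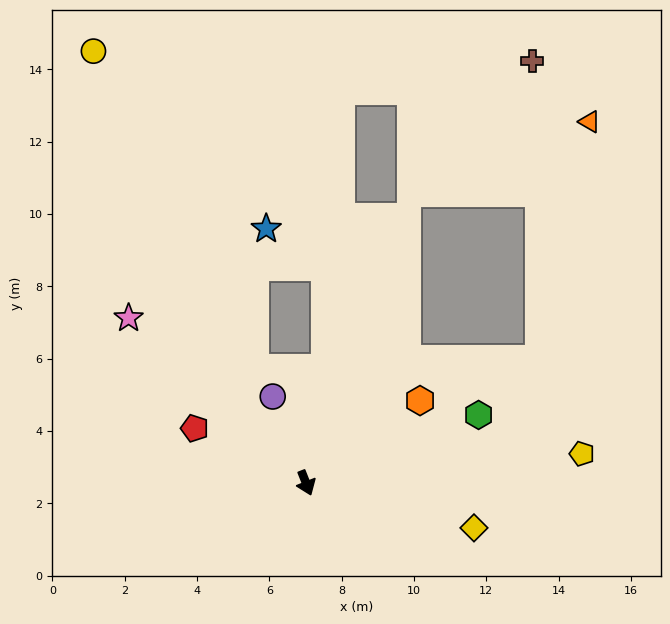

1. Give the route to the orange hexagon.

turn left 104°, forward 3.9 m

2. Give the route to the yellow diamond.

turn left 53°, forward 4.8 m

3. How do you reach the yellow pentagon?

turn left 74°, forward 7.7 m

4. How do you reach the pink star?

turn right 155°, forward 6.7 m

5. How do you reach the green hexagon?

turn left 90°, forward 5.1 m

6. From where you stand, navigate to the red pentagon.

turn right 138°, forward 3.4 m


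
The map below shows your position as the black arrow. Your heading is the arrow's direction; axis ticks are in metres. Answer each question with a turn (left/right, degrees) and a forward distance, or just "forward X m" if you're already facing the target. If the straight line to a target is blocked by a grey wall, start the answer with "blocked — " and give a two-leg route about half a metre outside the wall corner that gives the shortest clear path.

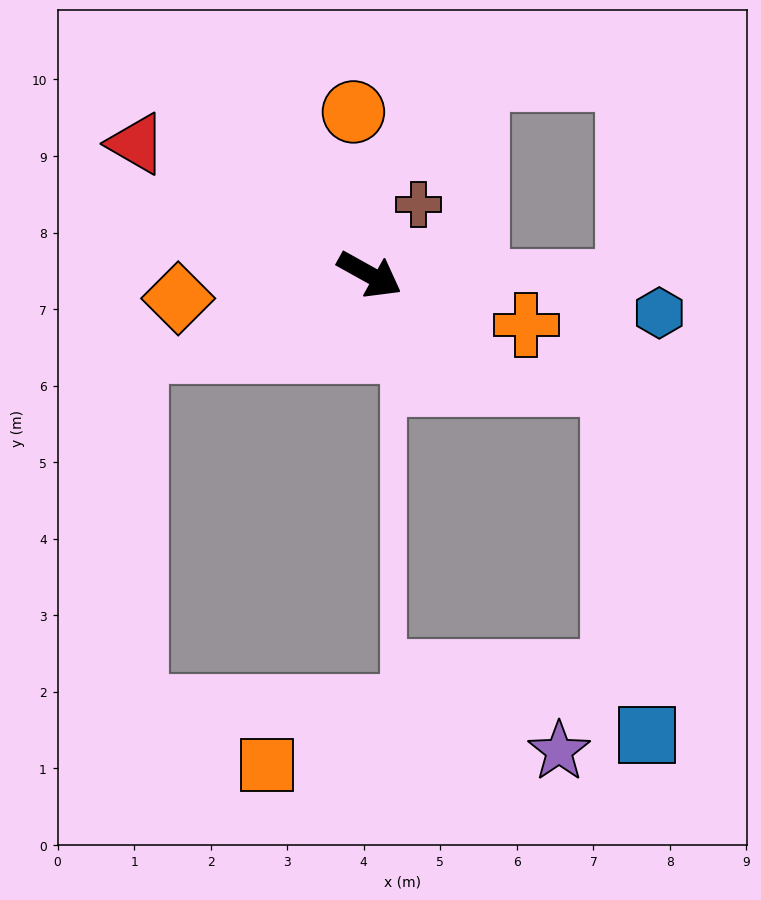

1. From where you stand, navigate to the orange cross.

turn left 11°, forward 2.2 m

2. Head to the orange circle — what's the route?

turn left 125°, forward 2.1 m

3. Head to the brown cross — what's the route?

turn left 84°, forward 1.1 m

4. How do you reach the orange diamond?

turn right 144°, forward 2.5 m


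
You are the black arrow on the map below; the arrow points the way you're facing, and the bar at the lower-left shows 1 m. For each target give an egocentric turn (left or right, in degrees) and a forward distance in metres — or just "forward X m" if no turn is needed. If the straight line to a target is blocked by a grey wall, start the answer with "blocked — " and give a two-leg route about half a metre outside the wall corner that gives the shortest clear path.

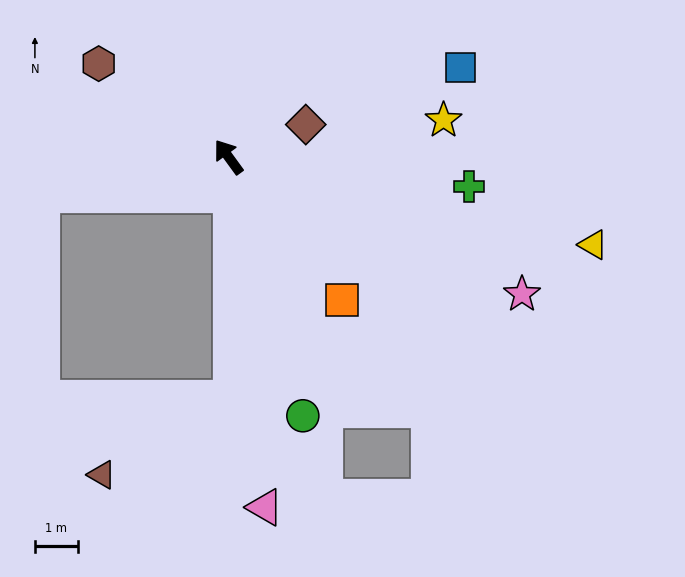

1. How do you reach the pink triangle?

turn left 150°, forward 8.2 m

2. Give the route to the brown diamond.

turn right 103°, forward 2.0 m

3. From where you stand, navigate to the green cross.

turn right 133°, forward 5.7 m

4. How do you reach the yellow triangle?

turn right 140°, forward 8.8 m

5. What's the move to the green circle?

turn left 160°, forward 6.3 m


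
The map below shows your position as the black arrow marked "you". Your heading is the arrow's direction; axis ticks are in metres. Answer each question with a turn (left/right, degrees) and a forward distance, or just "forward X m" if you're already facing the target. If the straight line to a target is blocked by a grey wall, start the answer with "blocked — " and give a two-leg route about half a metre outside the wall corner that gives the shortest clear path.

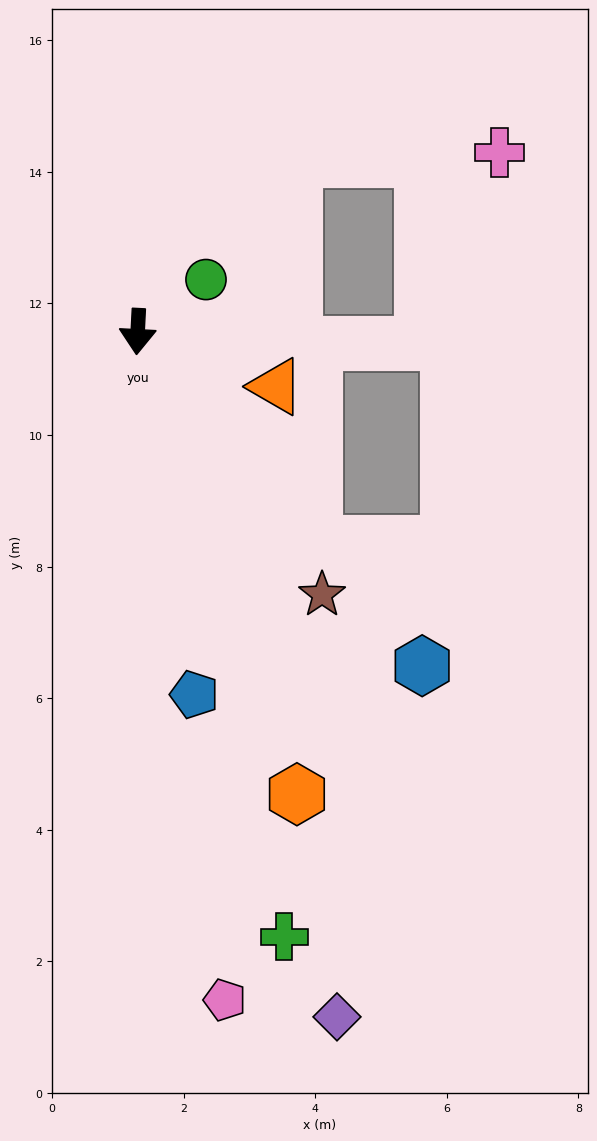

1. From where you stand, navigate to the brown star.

turn left 38°, forward 4.9 m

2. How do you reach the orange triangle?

turn left 71°, forward 2.3 m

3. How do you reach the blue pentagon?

turn left 12°, forward 5.6 m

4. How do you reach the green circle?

turn left 130°, forward 1.3 m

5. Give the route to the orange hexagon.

turn left 22°, forward 7.4 m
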